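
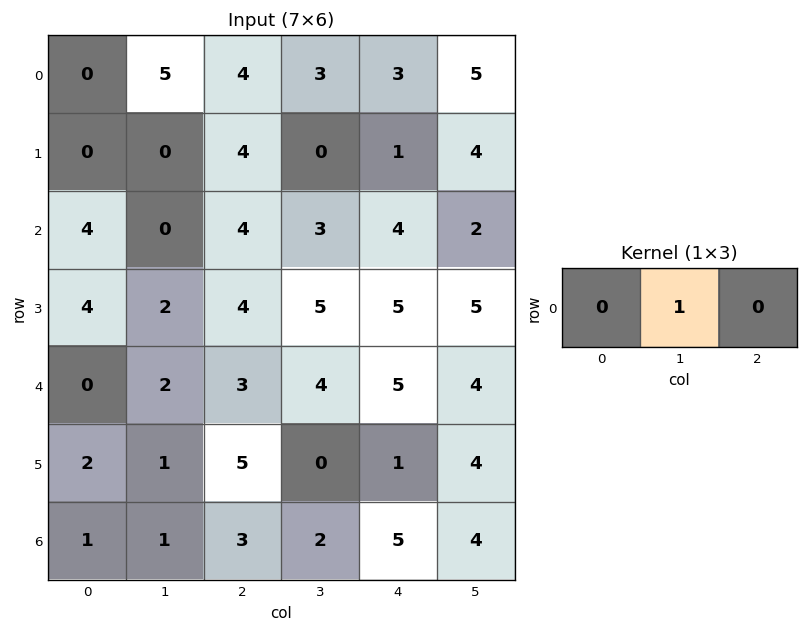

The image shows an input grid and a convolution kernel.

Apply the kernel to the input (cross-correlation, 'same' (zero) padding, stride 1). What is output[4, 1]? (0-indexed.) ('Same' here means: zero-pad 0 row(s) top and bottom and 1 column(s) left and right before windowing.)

2

The receptive field on the zero-padded input at this output position is [0 2 3]. Elementwise product with the kernel and sum: 2·1.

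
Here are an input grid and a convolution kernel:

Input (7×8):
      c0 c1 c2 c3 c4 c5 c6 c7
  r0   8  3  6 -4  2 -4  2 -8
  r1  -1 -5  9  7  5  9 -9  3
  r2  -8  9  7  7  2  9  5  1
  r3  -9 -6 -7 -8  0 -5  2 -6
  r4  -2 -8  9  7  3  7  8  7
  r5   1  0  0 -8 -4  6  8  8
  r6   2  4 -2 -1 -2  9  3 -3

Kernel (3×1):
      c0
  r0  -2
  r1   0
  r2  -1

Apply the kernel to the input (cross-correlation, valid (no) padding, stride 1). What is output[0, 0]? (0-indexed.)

The receptive field on the input at this output position is [8 / -1 / -8]. Elementwise product with the kernel and sum: 8·-2 + -8·-1.

-8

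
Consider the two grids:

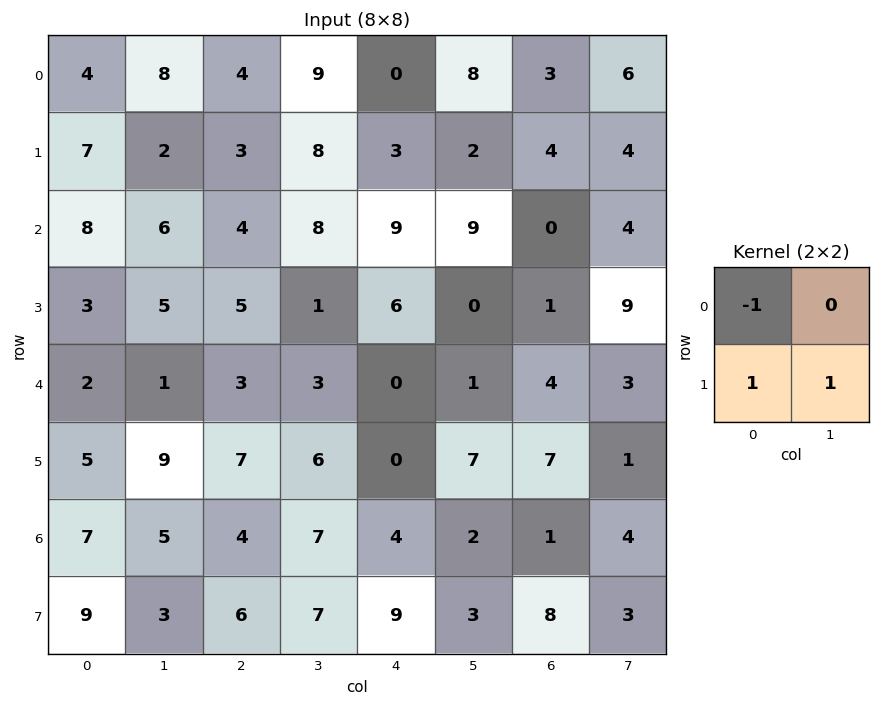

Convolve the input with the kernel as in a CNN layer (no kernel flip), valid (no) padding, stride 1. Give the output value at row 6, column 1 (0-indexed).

The receptive field on the input at this output position is [5 4 / 3 6]. Elementwise product with the kernel and sum: 5·-1 + 3·1 + 6·1.

4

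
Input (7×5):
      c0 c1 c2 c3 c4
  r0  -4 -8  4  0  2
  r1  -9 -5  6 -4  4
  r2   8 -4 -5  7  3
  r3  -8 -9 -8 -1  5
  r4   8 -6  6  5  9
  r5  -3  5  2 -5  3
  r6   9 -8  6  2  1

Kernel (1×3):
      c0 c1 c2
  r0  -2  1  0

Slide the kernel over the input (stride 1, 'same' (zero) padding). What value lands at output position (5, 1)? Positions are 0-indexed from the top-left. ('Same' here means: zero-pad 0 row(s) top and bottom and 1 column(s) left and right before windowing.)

The receptive field on the zero-padded input at this output position is [-3 5 2]. Elementwise product with the kernel and sum: -3·-2 + 5·1.

11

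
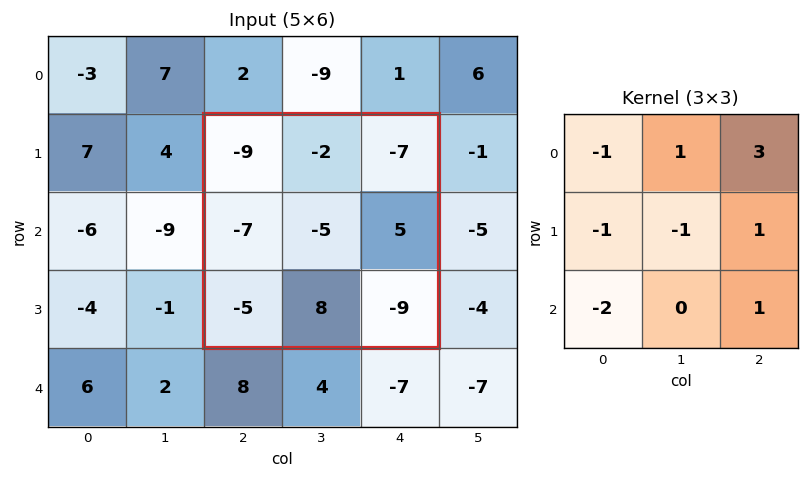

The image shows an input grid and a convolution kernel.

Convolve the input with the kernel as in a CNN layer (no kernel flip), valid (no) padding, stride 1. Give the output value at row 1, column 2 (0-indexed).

The receptive field on the input at this output position is [-9 -2 -7 / -7 -5 5 / -5 8 -9]. Elementwise product with the kernel and sum: -9·-1 + -2·1 + -7·3 + -7·-1 + -5·-1 + 5·1 + -5·-2 + -9·1.

4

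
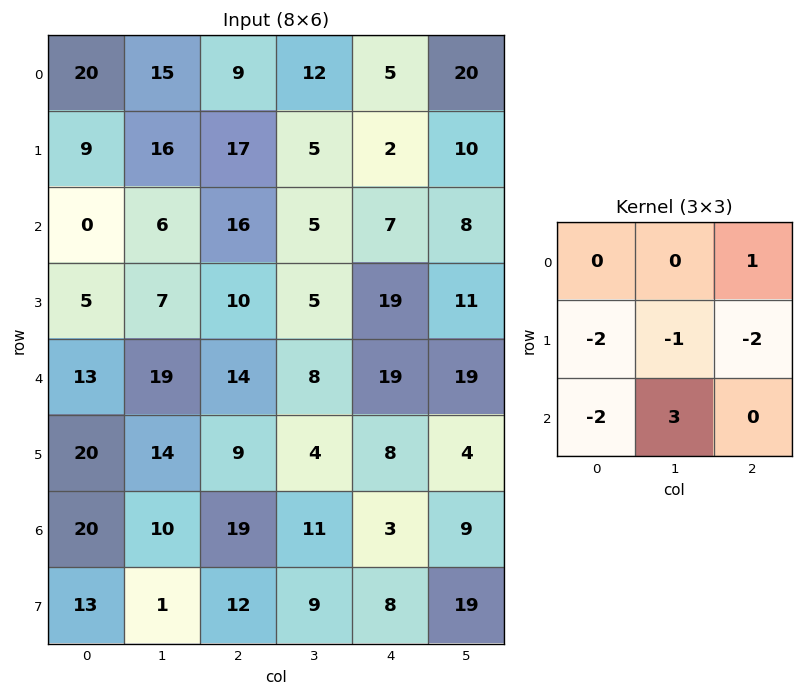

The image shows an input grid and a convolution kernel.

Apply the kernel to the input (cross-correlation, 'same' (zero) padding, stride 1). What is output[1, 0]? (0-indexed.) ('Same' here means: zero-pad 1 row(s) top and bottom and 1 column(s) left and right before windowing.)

-26

The receptive field on the zero-padded input at this output position is [0 20 15 / 0 9 16 / 0 0 6]. Elementwise product with the kernel and sum: 15·1 + 0·-2 + 9·-1 + 16·-2 + 0·-2 + 0·3.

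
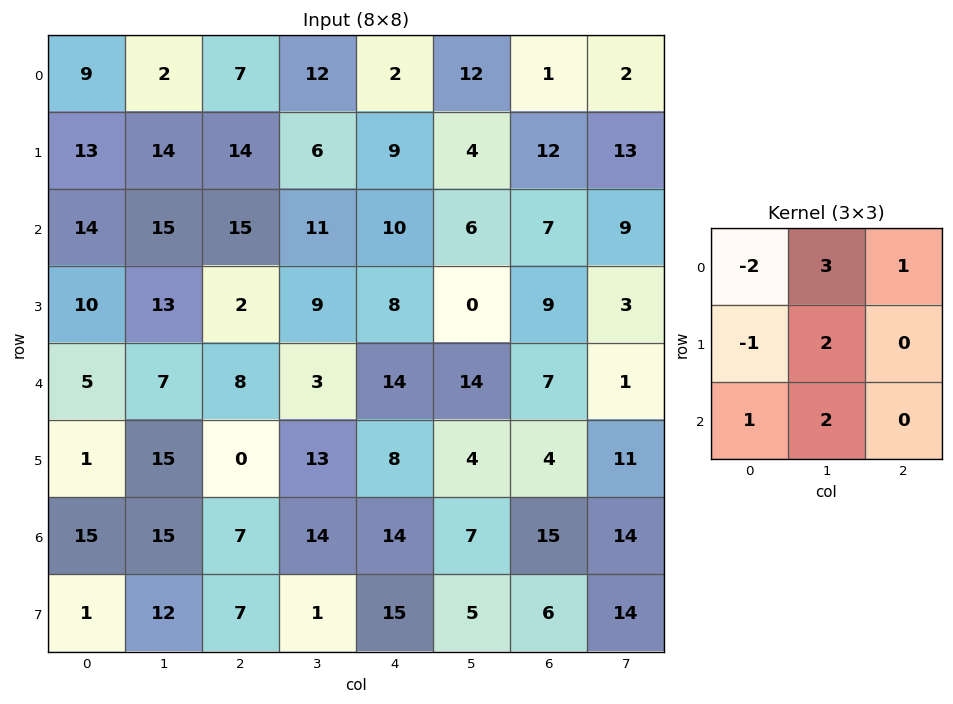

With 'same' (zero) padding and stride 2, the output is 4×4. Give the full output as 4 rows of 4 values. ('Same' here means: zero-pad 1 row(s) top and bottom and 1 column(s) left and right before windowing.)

Output[0,0]: The receptive field on the zero-padded input at this output position is [0 0 0 / 0 9 2 / 0 13 14]. Elementwise product with the kernel and sum: 0·-2 + 0·3 + 0·1 + 0·-1 + 9·2 + 0·1 + 13·2.
Output[0,1]: The receptive field on the zero-padded input at this output position is [0 0 0 / 2 7 12 / 14 14 6]. Elementwise product with the kernel and sum: 0·-2 + 0·3 + 0·1 + 2·-1 + 7·2 + 14·1 + 14·2.

44 54 16 18
101 52 53 67
55 13 60 42
50 8 47 55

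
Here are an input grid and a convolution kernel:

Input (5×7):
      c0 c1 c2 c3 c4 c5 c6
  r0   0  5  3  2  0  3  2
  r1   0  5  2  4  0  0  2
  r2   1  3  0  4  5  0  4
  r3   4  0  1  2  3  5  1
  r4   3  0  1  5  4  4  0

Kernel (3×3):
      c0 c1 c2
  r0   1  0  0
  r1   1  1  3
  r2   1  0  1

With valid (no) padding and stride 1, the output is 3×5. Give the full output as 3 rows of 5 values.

12 31 14 10 15
9 22 25 20 21
12 15 17 33 20

Output[0,0]: The receptive field on the input at this output position is [0 5 3 / 0 5 2 / 1 3 0]. Elementwise product with the kernel and sum: 0·1 + 0·1 + 5·1 + 2·3 + 1·1 + 0·1.
Output[0,1]: The receptive field on the input at this output position is [5 3 2 / 5 2 4 / 3 0 4]. Elementwise product with the kernel and sum: 5·1 + 5·1 + 2·1 + 4·3 + 3·1 + 4·1.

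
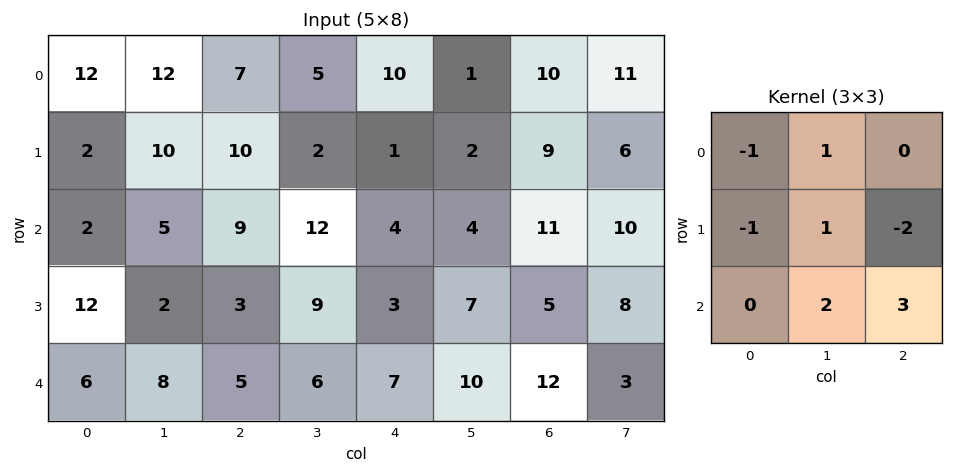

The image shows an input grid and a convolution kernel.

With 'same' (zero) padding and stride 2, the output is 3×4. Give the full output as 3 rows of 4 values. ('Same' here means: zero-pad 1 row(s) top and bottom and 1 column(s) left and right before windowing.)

22 11 11 23
24 13 10 28
2 -14 -25 -6

Output[0,0]: The receptive field on the zero-padded input at this output position is [0 0 0 / 0 12 12 / 0 2 10]. Elementwise product with the kernel and sum: 0·-1 + 0·1 + 0·-1 + 12·1 + 12·-2 + 2·2 + 10·3.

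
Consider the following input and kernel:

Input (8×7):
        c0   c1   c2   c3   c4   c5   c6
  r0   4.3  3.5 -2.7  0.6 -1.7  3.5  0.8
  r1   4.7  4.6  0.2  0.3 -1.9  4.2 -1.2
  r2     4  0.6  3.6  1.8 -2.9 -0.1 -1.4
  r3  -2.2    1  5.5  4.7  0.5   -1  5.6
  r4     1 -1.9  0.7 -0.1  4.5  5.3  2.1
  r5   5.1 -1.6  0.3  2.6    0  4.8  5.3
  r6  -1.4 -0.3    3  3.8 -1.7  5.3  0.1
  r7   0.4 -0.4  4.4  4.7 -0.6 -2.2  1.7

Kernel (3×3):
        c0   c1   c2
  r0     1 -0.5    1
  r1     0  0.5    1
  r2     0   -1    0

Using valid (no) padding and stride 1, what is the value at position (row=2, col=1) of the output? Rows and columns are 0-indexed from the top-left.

7.35

The receptive field on the input at this output position is [0.6 3.6 1.8 / 1 5.5 4.7 / -1.9 0.7 -0.1]. Elementwise product with the kernel and sum: 0.6·1 + 3.6·-0.5 + 1.8·1 + 5.5·0.5 + 4.7·1 + 0.7·-1.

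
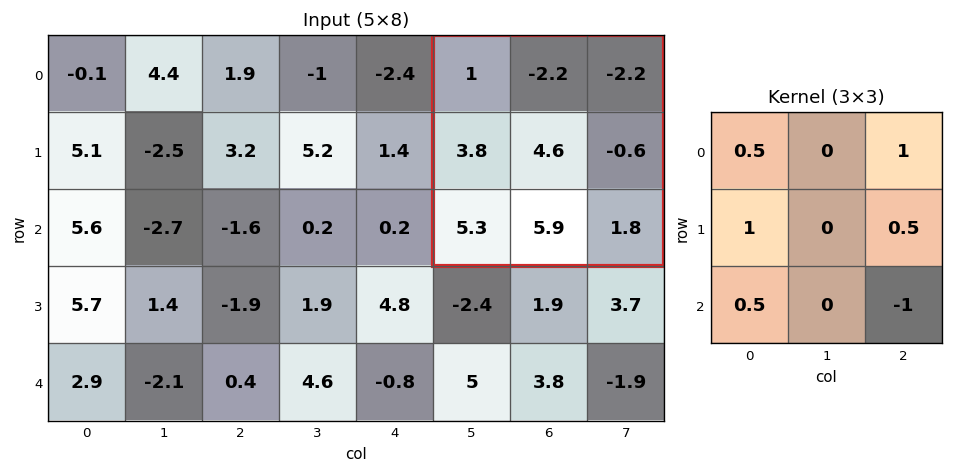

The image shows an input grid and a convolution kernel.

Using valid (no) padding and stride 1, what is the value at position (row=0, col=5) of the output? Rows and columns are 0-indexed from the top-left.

2.65

The receptive field on the input at this output position is [1 -2.2 -2.2 / 3.8 4.6 -0.6 / 5.3 5.9 1.8]. Elementwise product with the kernel and sum: 1·0.5 + -2.2·1 + 3.8·1 + -0.6·0.5 + 5.3·0.5 + 1.8·-1.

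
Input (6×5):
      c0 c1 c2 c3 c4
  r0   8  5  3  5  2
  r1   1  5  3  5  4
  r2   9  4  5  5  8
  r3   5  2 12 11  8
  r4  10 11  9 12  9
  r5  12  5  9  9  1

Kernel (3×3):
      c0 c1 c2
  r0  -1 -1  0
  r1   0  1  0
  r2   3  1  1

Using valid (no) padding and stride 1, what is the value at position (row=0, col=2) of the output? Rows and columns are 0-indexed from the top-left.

The receptive field on the input at this output position is [3 5 2 / 3 5 4 / 5 5 8]. Elementwise product with the kernel and sum: 3·-1 + 5·-1 + 5·1 + 5·3 + 5·1 + 8·1.

25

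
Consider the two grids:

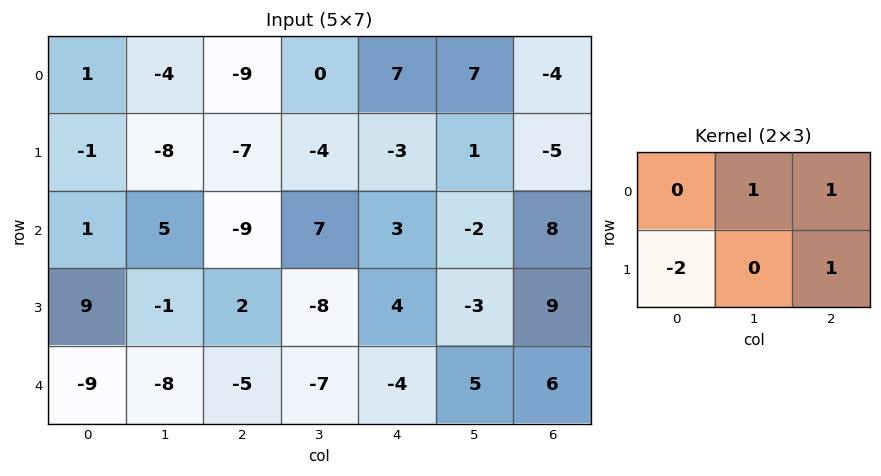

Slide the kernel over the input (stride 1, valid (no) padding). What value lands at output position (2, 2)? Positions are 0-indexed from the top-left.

The receptive field on the input at this output position is [-9 7 3 / 2 -8 4]. Elementwise product with the kernel and sum: 7·1 + 3·1 + 2·-2 + 4·1.

10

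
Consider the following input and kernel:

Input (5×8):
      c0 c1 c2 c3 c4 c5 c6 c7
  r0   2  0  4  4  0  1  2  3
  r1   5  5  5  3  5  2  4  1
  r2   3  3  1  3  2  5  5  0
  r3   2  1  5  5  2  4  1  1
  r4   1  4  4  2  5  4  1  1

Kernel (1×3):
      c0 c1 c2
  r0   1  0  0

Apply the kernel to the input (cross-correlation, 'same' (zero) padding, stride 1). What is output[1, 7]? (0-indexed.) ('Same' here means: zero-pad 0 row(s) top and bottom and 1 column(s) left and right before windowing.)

The receptive field on the zero-padded input at this output position is [4 1 0]. Elementwise product with the kernel and sum: 4·1.

4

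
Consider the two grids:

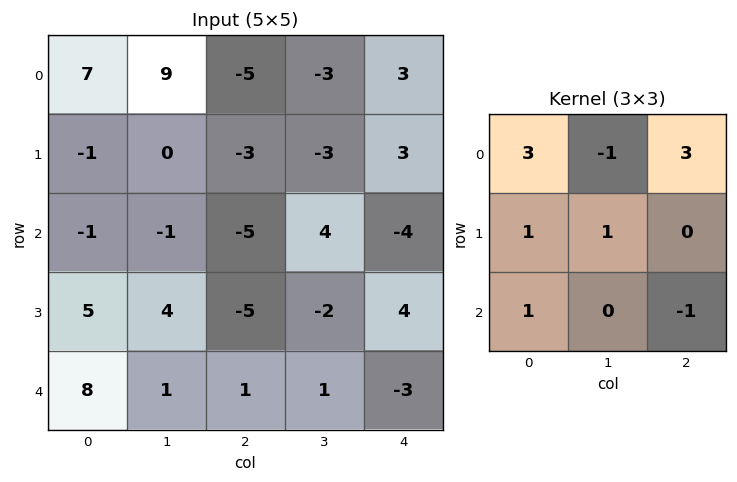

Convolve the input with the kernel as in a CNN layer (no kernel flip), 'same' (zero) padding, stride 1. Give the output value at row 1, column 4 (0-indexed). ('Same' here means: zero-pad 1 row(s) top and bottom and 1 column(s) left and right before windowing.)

-8

The receptive field on the zero-padded input at this output position is [-3 3 0 / -3 3 0 / 4 -4 0]. Elementwise product with the kernel and sum: -3·3 + 3·-1 + 0·3 + -3·1 + 3·1 + 4·1 + 0·-1.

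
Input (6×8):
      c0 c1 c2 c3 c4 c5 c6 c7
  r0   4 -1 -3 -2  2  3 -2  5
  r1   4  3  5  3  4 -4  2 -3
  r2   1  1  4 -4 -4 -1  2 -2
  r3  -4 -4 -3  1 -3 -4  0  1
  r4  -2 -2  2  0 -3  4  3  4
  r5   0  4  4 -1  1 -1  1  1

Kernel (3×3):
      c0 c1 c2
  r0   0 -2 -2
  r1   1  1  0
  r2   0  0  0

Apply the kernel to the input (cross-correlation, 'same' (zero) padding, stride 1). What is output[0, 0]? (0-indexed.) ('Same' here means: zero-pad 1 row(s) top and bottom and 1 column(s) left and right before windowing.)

4

The receptive field on the zero-padded input at this output position is [0 0 0 / 0 4 -1 / 0 4 3]. Elementwise product with the kernel and sum: 0·-2 + 0·-2 + 0·1 + 4·1.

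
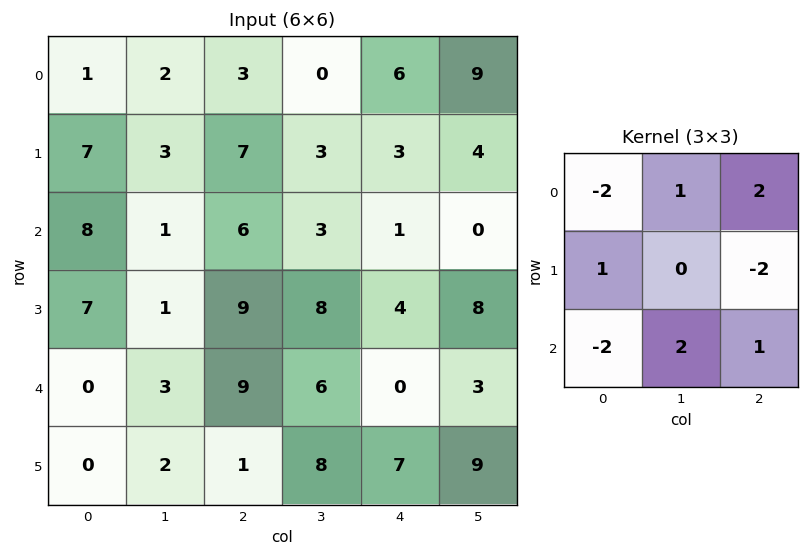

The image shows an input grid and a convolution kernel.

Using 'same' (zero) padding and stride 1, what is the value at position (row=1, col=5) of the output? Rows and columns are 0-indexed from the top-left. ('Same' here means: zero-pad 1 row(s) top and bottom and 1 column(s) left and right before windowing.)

The receptive field on the zero-padded input at this output position is [6 9 0 / 3 4 0 / 1 0 0]. Elementwise product with the kernel and sum: 6·-2 + 9·1 + 0·2 + 3·1 + 0·-2 + 1·-2 + 0·2 + 0·1.

-2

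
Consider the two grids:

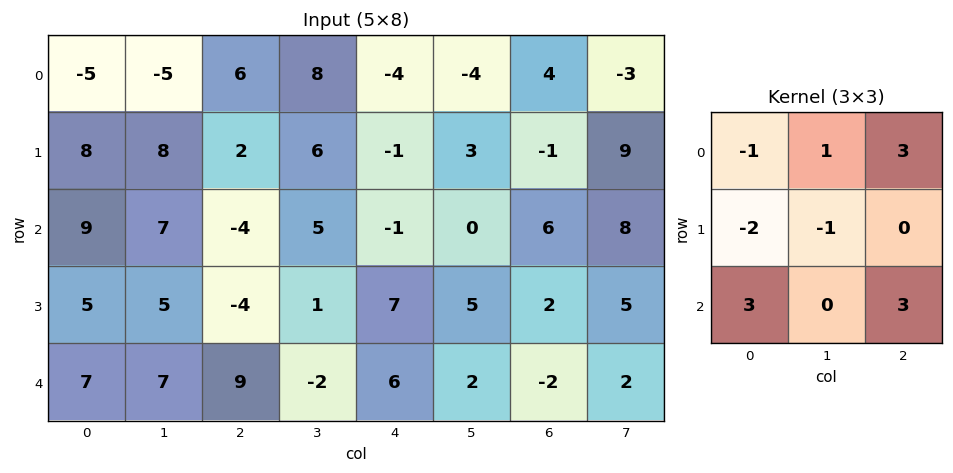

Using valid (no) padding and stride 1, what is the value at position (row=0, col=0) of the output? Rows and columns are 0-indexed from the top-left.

9

The receptive field on the input at this output position is [-5 -5 6 / 8 8 2 / 9 7 -4]. Elementwise product with the kernel and sum: -5·-1 + -5·1 + 6·3 + 8·-2 + 8·-1 + 9·3 + -4·3.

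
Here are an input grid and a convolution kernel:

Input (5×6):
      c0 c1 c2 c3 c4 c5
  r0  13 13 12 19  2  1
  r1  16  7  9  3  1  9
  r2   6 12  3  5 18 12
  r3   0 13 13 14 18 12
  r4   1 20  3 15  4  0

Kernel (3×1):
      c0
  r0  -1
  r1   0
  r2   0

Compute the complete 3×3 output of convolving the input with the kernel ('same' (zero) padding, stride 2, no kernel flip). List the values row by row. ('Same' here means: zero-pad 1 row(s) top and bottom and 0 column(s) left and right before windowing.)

Output[0,0]: The receptive field on the zero-padded input at this output position is [0 / 13 / 16]. Elementwise product with the kernel and sum: 0·-1.

0 0 0
-16 -9 -1
0 -13 -18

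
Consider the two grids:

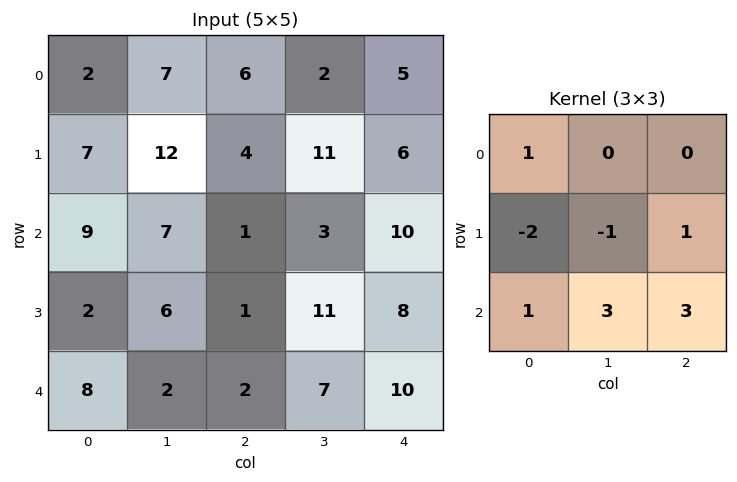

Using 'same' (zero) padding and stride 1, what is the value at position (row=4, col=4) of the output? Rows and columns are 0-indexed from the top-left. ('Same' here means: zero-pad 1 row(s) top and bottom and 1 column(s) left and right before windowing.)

The receptive field on the zero-padded input at this output position is [11 8 0 / 7 10 0 / 0 0 0]. Elementwise product with the kernel and sum: 11·1 + 7·-2 + 10·-1 + 0·1 + 0·1 + 0·3 + 0·3.

-13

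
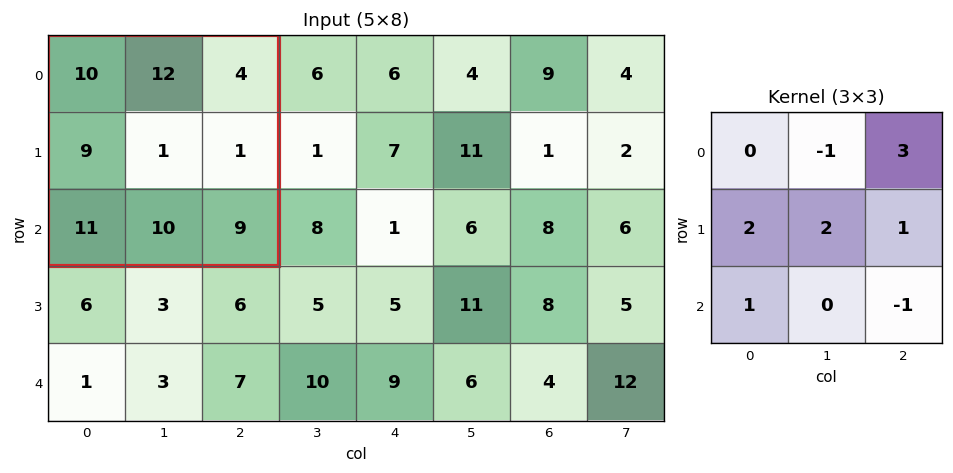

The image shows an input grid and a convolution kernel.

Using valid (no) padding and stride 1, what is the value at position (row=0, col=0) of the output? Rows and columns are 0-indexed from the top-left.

The receptive field on the input at this output position is [10 12 4 / 9 1 1 / 11 10 9]. Elementwise product with the kernel and sum: 12·-1 + 4·3 + 9·2 + 1·2 + 1·1 + 11·1 + 9·-1.

23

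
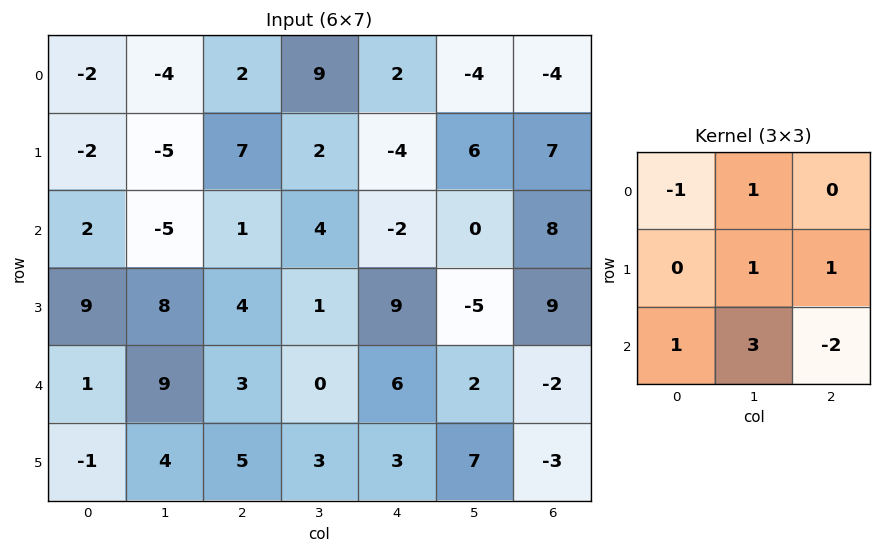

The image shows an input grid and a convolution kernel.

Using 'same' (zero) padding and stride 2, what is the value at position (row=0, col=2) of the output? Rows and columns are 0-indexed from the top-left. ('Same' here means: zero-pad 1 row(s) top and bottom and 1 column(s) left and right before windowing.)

-24

The receptive field on the zero-padded input at this output position is [0 0 0 / 9 2 -4 / 2 -4 6]. Elementwise product with the kernel and sum: 0·-1 + 0·1 + 2·1 + -4·1 + 2·1 + -4·3 + 6·-2.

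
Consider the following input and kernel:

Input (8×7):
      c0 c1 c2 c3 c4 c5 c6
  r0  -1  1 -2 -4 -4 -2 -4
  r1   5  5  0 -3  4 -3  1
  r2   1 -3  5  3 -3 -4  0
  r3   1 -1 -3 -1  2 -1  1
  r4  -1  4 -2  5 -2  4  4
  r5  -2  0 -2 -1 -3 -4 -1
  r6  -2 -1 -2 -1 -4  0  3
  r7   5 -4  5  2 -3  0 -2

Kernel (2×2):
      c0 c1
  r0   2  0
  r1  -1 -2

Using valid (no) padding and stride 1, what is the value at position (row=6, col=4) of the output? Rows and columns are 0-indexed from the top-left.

-5

The receptive field on the input at this output position is [-4 0 / -3 0]. Elementwise product with the kernel and sum: -4·2 + -3·-1 + 0·-2.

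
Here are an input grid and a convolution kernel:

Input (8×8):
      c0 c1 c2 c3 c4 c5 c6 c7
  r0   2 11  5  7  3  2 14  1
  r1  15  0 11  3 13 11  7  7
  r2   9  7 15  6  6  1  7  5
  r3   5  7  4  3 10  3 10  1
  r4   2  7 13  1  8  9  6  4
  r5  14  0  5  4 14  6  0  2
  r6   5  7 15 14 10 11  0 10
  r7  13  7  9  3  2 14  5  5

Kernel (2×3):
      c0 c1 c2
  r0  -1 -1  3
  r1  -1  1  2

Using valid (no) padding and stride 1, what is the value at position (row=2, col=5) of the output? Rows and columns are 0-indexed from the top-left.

The receptive field on the input at this output position is [1 7 5 / 3 10 1]. Elementwise product with the kernel and sum: 1·-1 + 7·-1 + 5·3 + 3·-1 + 10·1 + 1·2.

16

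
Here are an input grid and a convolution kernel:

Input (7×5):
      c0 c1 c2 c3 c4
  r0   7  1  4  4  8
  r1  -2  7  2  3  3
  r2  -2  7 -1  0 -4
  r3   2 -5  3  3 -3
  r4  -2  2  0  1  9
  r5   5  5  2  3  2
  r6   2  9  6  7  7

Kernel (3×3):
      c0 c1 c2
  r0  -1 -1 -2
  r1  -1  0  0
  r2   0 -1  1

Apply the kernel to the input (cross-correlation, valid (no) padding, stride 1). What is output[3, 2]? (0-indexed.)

-1

The receptive field on the input at this output position is [3 3 -3 / 0 1 9 / 2 3 2]. Elementwise product with the kernel and sum: 3·-1 + 3·-1 + -3·-2 + 0·-1 + 3·-1 + 2·1.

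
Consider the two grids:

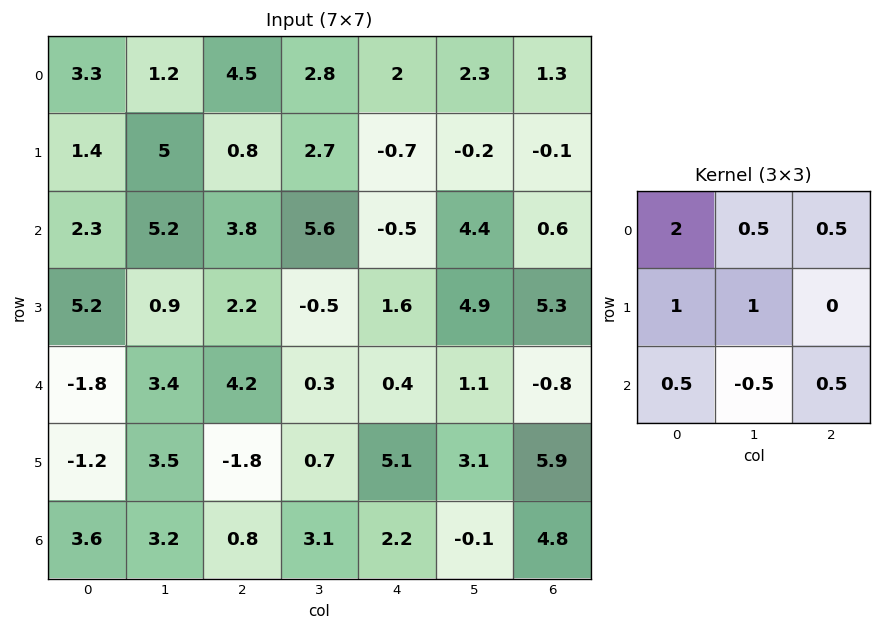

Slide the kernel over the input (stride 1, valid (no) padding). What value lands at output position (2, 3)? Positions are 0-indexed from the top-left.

The receptive field on the input at this output position is [5.6 -0.5 4.4 / -0.5 1.6 4.9 / 0.3 0.4 1.1]. Elementwise product with the kernel and sum: 5.6·2 + -0.5·0.5 + 4.4·0.5 + -0.5·1 + 1.6·1 + 0.3·0.5 + 0.4·-0.5 + 1.1·0.5.

14.75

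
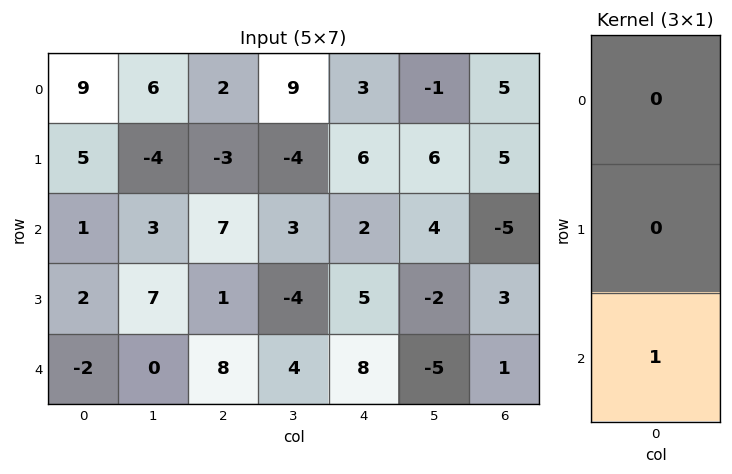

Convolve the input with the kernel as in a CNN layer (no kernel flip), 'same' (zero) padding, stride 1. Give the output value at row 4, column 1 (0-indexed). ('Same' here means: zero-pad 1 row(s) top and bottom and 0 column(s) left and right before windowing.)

0

The receptive field on the zero-padded input at this output position is [7 / 0 / 0]. Elementwise product with the kernel and sum: 0·1.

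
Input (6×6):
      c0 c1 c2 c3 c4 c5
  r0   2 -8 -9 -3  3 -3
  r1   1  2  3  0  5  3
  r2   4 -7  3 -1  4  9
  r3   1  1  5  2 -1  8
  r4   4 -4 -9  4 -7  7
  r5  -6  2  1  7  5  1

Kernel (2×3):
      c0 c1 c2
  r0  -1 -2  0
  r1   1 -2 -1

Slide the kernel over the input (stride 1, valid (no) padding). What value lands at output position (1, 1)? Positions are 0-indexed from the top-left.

The receptive field on the input at this output position is [2 3 0 / -7 3 -1]. Elementwise product with the kernel and sum: 2·-1 + 3·-2 + -7·1 + 3·-2 + -1·-1.

-20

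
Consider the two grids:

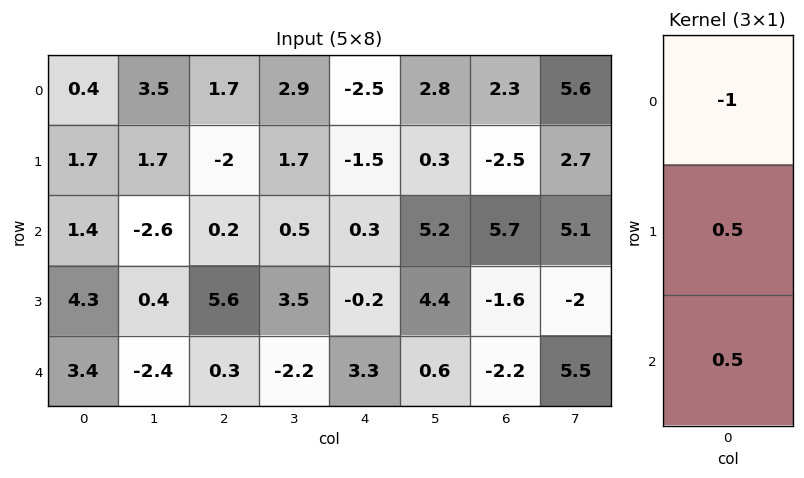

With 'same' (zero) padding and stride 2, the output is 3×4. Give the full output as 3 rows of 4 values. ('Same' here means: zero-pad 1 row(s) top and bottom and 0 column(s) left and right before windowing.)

1.05 -0.15 -2 -0.1
1.15 4.9 1.55 4.55
-2.6 -5.45 1.85 0.5

Output[0,0]: The receptive field on the zero-padded input at this output position is [0 / 0.4 / 1.7]. Elementwise product with the kernel and sum: 0·-1 + 0.4·0.5 + 1.7·0.5.
Output[0,1]: The receptive field on the zero-padded input at this output position is [0 / 1.7 / -2]. Elementwise product with the kernel and sum: 0·-1 + 1.7·0.5 + -2·0.5.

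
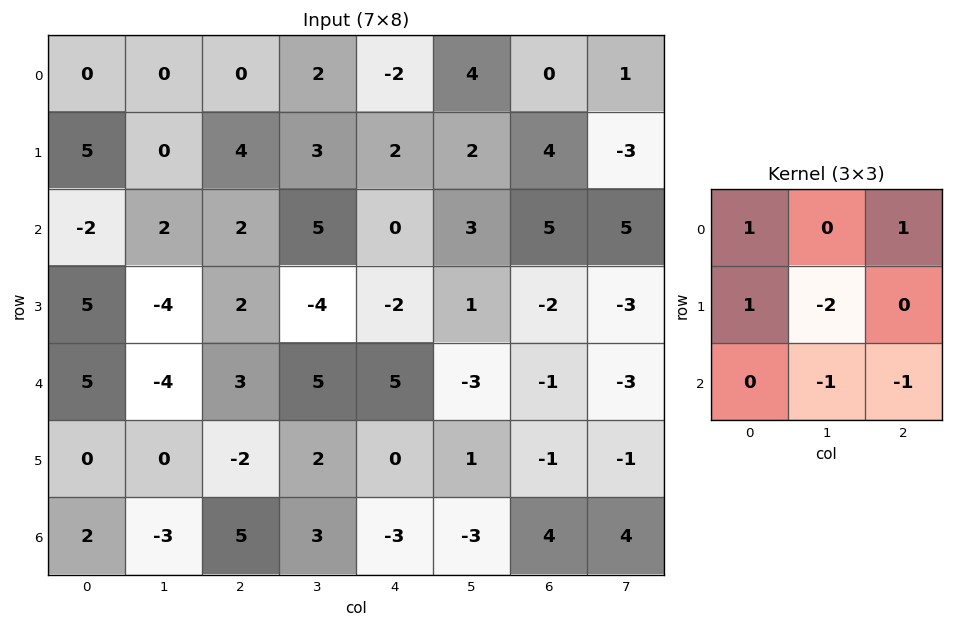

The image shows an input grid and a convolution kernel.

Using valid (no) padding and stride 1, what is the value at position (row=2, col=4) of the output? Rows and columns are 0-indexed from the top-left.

5

The receptive field on the input at this output position is [0 3 5 / -2 1 -2 / 5 -3 -1]. Elementwise product with the kernel and sum: 0·1 + 5·1 + -2·1 + 1·-2 + -3·-1 + -1·-1.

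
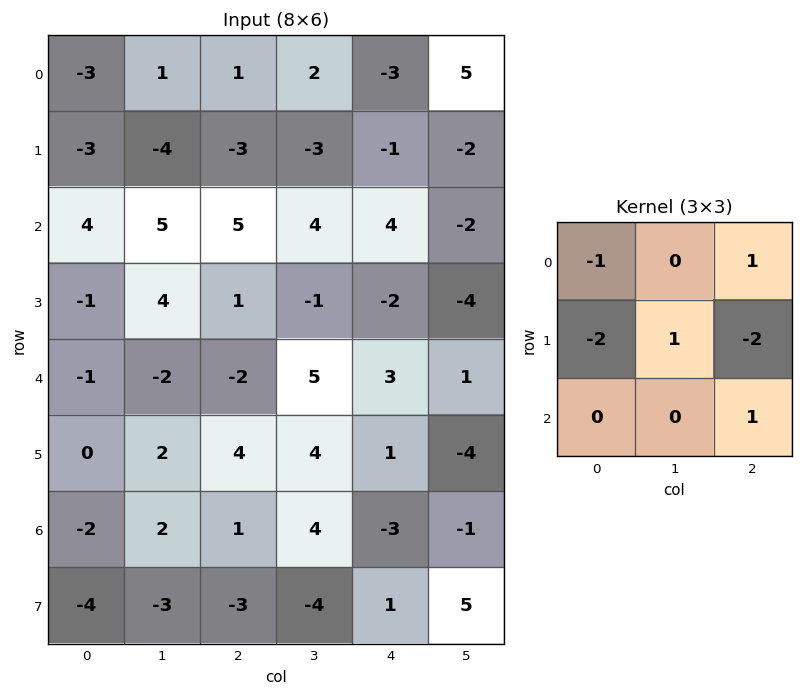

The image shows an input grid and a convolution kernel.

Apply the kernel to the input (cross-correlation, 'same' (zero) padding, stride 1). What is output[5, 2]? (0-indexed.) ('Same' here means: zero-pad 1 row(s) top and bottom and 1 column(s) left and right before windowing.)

3

The receptive field on the zero-padded input at this output position is [-2 -2 5 / 2 4 4 / 2 1 4]. Elementwise product with the kernel and sum: -2·-1 + 5·1 + 2·-2 + 4·1 + 4·-2 + 4·1.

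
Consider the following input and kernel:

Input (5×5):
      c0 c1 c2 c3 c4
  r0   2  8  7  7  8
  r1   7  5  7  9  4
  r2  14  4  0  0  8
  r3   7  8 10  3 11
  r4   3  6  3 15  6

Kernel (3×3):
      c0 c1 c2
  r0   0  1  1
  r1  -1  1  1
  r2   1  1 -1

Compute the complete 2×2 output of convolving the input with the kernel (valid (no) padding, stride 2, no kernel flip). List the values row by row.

Output[0,0]: The receptive field on the input at this output position is [2 8 7 / 7 5 7 / 14 4 0]. Elementwise product with the kernel and sum: 8·1 + 7·1 + 7·-1 + 5·1 + 7·1 + 14·1 + 4·1 + 0·-1.

38 13
21 24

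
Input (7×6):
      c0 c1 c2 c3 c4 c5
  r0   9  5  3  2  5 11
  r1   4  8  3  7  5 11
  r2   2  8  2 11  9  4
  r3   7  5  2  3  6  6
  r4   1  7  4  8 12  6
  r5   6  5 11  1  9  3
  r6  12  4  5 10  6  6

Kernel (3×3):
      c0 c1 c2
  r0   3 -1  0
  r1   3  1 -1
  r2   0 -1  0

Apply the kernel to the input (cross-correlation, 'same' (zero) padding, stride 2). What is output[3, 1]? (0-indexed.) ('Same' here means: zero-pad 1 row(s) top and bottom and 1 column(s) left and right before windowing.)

The receptive field on the zero-padded input at this output position is [5 11 1 / 4 5 10 / 0 0 0]. Elementwise product with the kernel and sum: 5·3 + 11·-1 + 4·3 + 5·1 + 10·-1 + 0·-1.

11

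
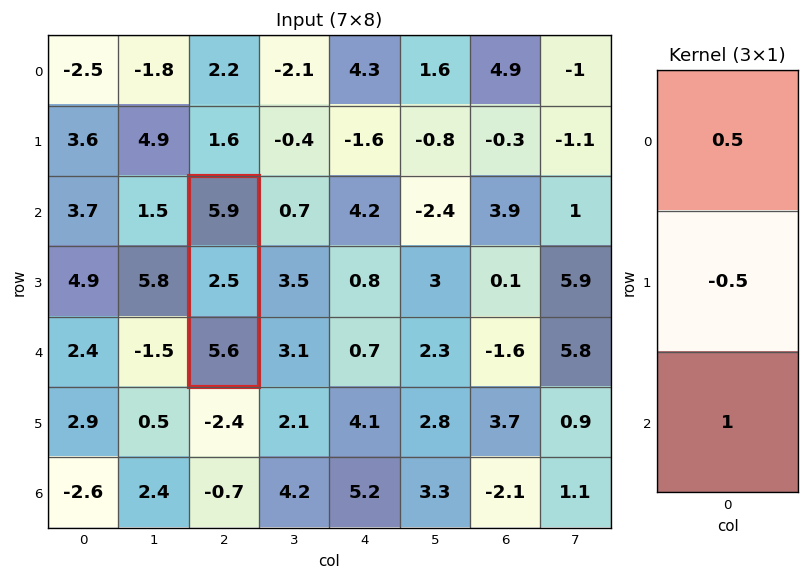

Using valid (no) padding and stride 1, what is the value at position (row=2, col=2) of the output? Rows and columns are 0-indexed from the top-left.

The receptive field on the input at this output position is [5.9 / 2.5 / 5.6]. Elementwise product with the kernel and sum: 5.9·0.5 + 2.5·-0.5 + 5.6·1.

7.3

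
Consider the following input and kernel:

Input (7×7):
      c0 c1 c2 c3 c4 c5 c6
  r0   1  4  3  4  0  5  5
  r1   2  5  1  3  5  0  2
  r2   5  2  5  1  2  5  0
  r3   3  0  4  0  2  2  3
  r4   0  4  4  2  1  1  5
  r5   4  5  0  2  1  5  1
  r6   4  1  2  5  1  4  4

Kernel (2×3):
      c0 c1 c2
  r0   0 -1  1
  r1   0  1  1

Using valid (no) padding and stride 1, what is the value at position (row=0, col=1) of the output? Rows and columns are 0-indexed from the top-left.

The receptive field on the input at this output position is [4 3 4 / 5 1 3]. Elementwise product with the kernel and sum: 3·-1 + 4·1 + 1·1 + 3·1.

5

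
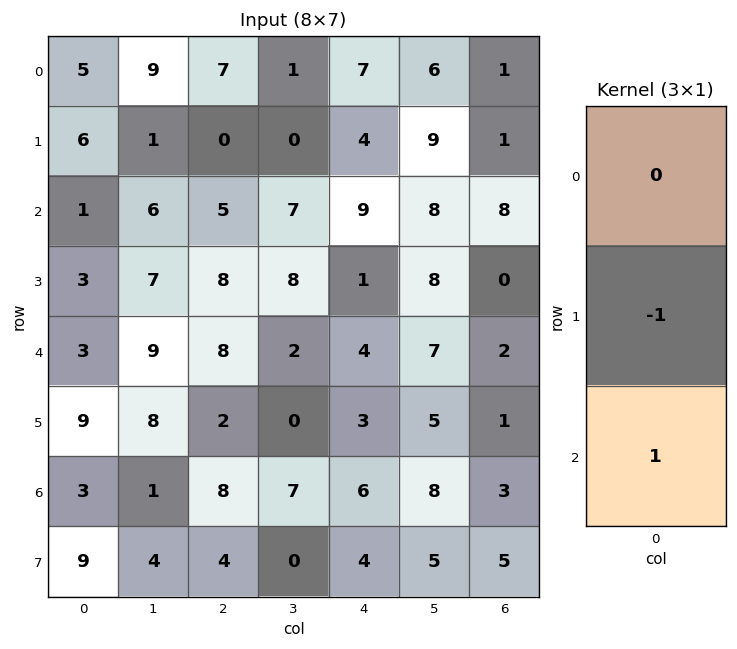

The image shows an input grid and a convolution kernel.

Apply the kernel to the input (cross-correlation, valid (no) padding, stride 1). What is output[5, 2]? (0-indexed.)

The receptive field on the input at this output position is [2 / 8 / 4]. Elementwise product with the kernel and sum: 8·-1 + 4·1.

-4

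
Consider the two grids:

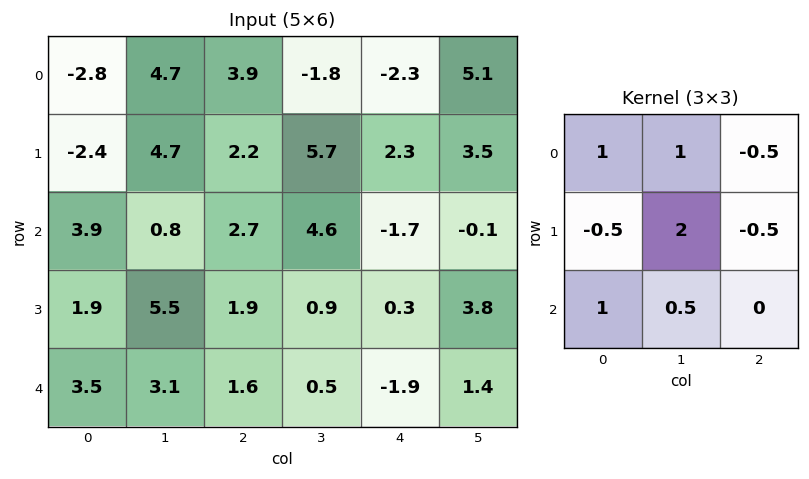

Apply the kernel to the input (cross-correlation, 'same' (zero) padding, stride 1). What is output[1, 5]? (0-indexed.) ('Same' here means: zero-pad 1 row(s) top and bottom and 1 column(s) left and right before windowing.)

6.9

The receptive field on the zero-padded input at this output position is [-2.3 5.1 0 / 2.3 3.5 0 / -1.7 -0.1 0]. Elementwise product with the kernel and sum: -2.3·1 + 5.1·1 + 0·-0.5 + 2.3·-0.5 + 3.5·2 + 0·-0.5 + -1.7·1 + -0.1·0.5.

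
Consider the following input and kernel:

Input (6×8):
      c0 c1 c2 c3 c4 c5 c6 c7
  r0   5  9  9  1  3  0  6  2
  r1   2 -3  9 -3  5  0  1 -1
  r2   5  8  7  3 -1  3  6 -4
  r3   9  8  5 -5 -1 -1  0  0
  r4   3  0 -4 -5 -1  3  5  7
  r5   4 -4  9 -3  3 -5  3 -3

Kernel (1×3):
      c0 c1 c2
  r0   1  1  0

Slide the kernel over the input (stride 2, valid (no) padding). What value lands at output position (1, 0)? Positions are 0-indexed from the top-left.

13

The receptive field on the input at this output position is [5 8 7]. Elementwise product with the kernel and sum: 5·1 + 8·1.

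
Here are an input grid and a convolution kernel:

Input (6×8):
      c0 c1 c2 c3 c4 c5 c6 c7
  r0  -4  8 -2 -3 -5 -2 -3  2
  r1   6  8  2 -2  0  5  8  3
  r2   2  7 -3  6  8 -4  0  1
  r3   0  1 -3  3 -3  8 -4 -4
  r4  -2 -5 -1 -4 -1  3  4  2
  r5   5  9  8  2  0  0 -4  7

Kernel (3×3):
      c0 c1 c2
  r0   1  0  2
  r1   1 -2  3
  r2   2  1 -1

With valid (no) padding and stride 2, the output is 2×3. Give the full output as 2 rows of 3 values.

2 -14 15
-23 -10 -26

Output[0,0]: The receptive field on the input at this output position is [-4 8 -2 / 6 8 2 / 2 7 -3]. Elementwise product with the kernel and sum: -4·1 + -2·2 + 6·1 + 8·-2 + 2·3 + 2·2 + 7·1 + -3·-1.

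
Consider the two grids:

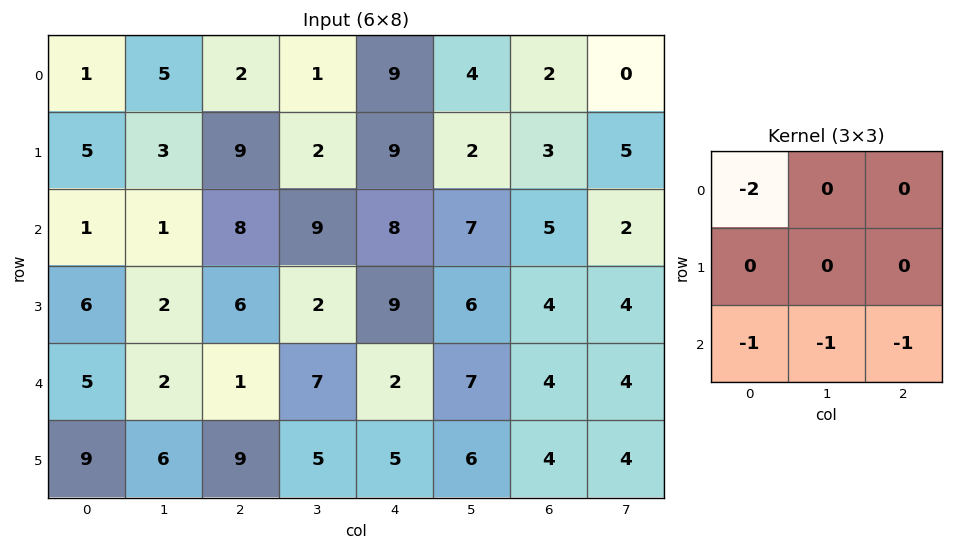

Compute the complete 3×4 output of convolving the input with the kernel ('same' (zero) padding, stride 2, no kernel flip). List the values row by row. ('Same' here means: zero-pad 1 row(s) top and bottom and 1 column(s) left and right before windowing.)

-8 -14 -13 -10
-8 -16 -21 -18
-15 -24 -20 -26

Output[0,0]: The receptive field on the zero-padded input at this output position is [0 0 0 / 0 1 5 / 0 5 3]. Elementwise product with the kernel and sum: 0·-2 + 0·-1 + 5·-1 + 3·-1.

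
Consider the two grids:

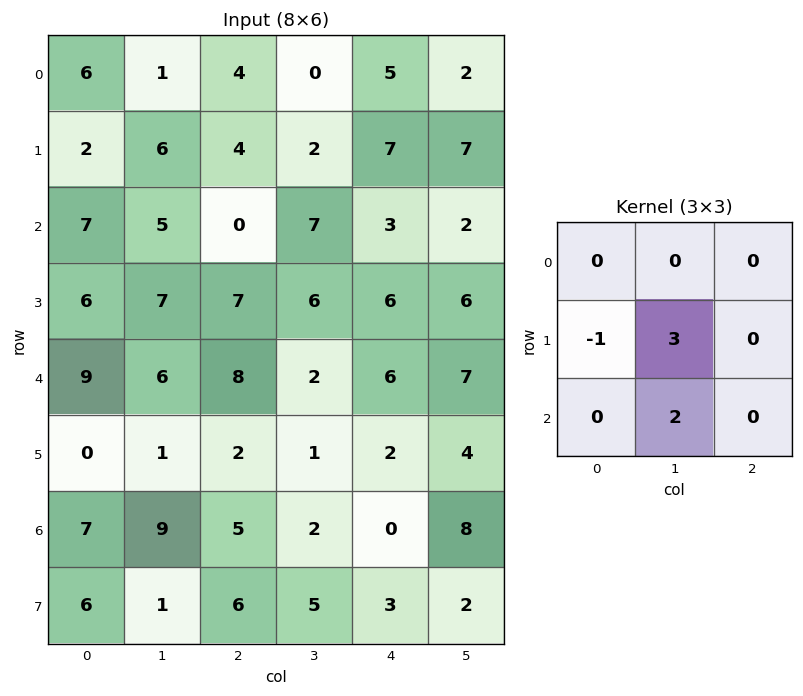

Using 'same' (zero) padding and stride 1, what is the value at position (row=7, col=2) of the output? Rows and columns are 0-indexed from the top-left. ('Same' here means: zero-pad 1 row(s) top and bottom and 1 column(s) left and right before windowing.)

The receptive field on the zero-padded input at this output position is [9 5 2 / 1 6 5 / 0 0 0]. Elementwise product with the kernel and sum: 1·-1 + 6·3 + 0·2.

17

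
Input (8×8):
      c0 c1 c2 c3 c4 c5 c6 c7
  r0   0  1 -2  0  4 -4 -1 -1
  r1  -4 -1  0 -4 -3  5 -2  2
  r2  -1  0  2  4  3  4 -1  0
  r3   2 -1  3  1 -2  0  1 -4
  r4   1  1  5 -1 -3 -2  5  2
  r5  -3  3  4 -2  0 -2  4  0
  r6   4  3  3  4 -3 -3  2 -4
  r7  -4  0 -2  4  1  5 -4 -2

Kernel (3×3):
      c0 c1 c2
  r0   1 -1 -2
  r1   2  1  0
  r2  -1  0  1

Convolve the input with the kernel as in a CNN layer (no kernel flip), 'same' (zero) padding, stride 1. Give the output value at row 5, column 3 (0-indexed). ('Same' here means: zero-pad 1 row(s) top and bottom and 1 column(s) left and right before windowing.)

12

The receptive field on the zero-padded input at this output position is [5 -1 -3 / 4 -2 0 / 3 4 -3]. Elementwise product with the kernel and sum: 5·1 + -1·-1 + -3·-2 + 4·2 + -2·1 + 3·-1 + -3·1.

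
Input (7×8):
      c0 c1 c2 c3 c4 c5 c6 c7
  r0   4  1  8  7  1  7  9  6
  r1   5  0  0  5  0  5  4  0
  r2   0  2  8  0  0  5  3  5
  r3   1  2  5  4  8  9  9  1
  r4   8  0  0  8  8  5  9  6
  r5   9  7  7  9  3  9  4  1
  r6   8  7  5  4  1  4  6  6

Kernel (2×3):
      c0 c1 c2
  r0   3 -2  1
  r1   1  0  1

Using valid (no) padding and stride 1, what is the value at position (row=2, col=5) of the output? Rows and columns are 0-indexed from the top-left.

The receptive field on the input at this output position is [5 3 5 / 9 9 1]. Elementwise product with the kernel and sum: 5·3 + 3·-2 + 5·1 + 9·1 + 1·1.

24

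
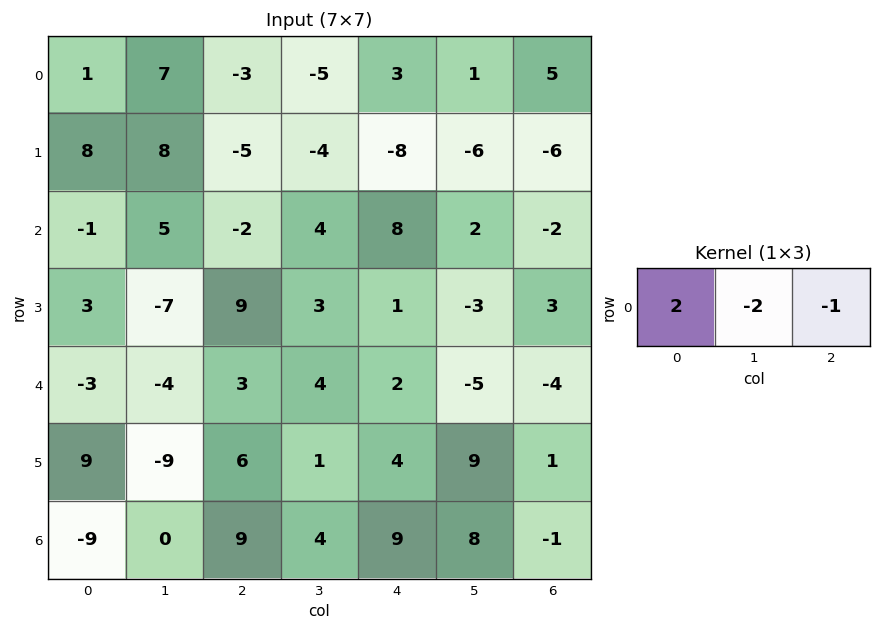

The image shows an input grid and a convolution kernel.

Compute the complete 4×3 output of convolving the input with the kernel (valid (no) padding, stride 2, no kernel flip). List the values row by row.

Output[0,0]: The receptive field on the input at this output position is [1 7 -3]. Elementwise product with the kernel and sum: 1·2 + 7·-2 + -3·-1.
Output[0,1]: The receptive field on the input at this output position is [-3 -5 3]. Elementwise product with the kernel and sum: -3·2 + -5·-2 + 3·-1.

-9 1 -1
-10 -20 14
-1 -4 18
-27 1 3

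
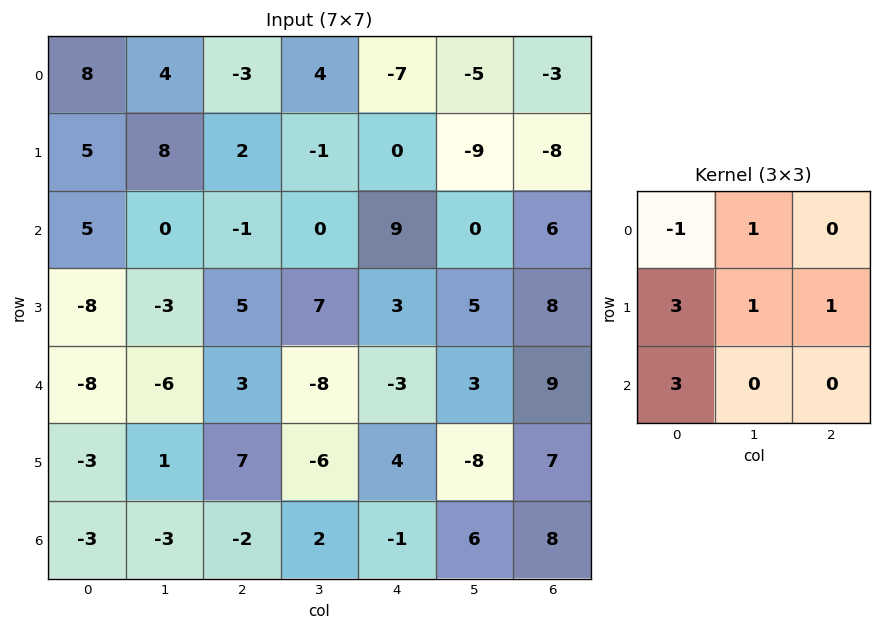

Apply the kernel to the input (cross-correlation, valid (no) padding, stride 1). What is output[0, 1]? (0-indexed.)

18

The receptive field on the input at this output position is [4 -3 4 / 8 2 -1 / 0 -1 0]. Elementwise product with the kernel and sum: 4·-1 + -3·1 + 8·3 + 2·1 + -1·1 + 0·3.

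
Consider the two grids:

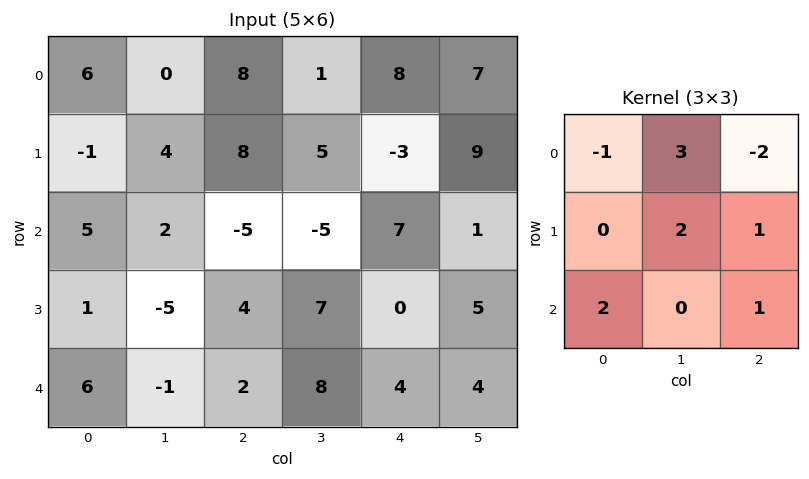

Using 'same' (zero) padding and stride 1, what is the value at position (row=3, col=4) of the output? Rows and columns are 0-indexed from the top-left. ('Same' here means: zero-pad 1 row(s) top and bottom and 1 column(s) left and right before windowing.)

The receptive field on the zero-padded input at this output position is [-5 7 1 / 7 0 5 / 8 4 4]. Elementwise product with the kernel and sum: -5·-1 + 7·3 + 1·-2 + 0·2 + 5·1 + 8·2 + 4·1.

49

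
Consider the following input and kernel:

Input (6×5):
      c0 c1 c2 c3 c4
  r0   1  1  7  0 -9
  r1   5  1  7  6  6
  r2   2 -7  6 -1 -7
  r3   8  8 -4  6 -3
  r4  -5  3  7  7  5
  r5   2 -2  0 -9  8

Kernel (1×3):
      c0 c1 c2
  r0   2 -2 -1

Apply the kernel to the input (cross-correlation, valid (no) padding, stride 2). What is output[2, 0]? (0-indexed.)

-23

The receptive field on the input at this output position is [-5 3 7]. Elementwise product with the kernel and sum: -5·2 + 3·-2 + 7·-1.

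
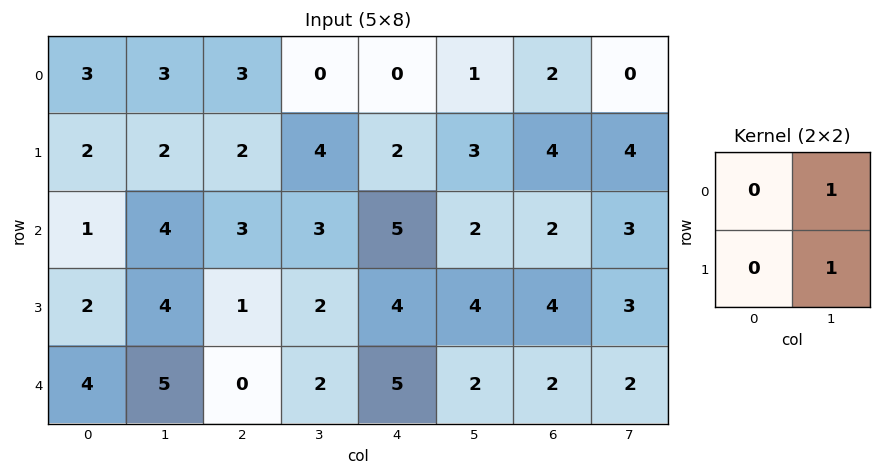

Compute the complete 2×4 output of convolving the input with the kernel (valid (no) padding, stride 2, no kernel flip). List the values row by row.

Output[0,0]: The receptive field on the input at this output position is [3 3 / 2 2]. Elementwise product with the kernel and sum: 3·1 + 2·1.
Output[0,1]: The receptive field on the input at this output position is [3 0 / 2 4]. Elementwise product with the kernel and sum: 0·1 + 4·1.

5 4 4 4
8 5 6 6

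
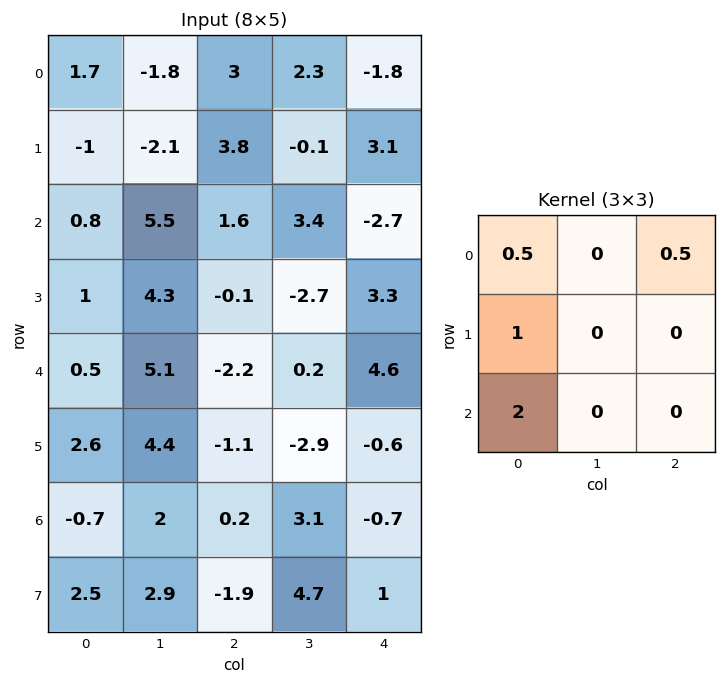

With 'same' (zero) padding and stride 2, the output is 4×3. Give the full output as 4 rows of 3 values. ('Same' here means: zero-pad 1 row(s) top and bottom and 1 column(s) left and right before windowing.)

Output[0,0]: The receptive field on the zero-padded input at this output position is [0 0 0 / 0 1.7 -1.8 / 0 -1 -2.1]. Elementwise product with the kernel and sum: 0·0.5 + 0·0.5 + 0·1 + 0·2.

0 -6 2.1
-1.05 13 -2.05
2.15 14.7 -6.95
2.2 8.55 11.05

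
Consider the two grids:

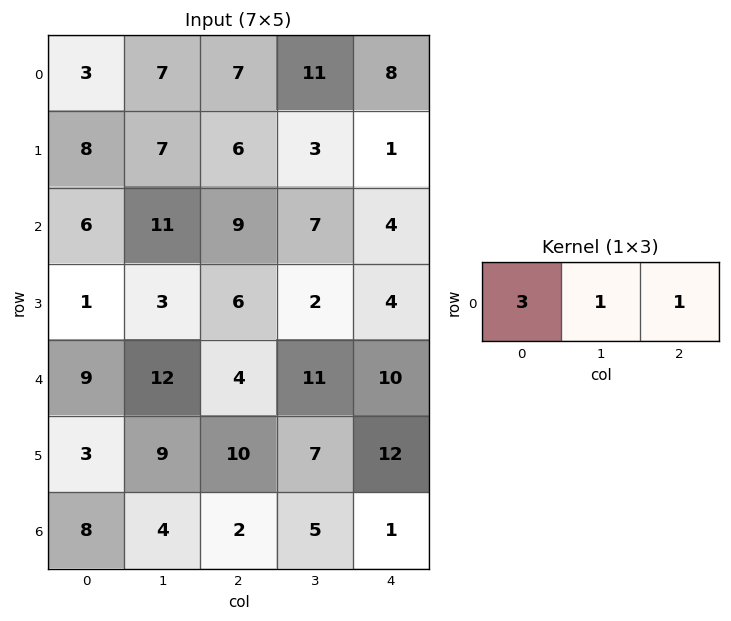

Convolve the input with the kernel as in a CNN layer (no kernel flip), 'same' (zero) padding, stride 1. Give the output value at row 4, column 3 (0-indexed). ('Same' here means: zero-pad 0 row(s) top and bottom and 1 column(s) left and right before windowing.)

33

The receptive field on the zero-padded input at this output position is [4 11 10]. Elementwise product with the kernel and sum: 4·3 + 11·1 + 10·1.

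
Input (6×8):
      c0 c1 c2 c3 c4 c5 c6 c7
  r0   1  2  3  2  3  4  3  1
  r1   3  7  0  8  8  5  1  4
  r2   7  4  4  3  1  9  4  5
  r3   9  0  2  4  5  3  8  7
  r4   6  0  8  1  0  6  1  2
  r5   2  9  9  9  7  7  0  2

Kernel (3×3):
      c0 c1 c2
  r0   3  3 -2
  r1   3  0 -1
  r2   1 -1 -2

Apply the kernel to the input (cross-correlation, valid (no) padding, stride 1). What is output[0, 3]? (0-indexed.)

10

The receptive field on the input at this output position is [2 3 4 / 8 8 5 / 3 1 9]. Elementwise product with the kernel and sum: 2·3 + 3·3 + 4·-2 + 8·3 + 5·-1 + 3·1 + 1·-1 + 9·-2.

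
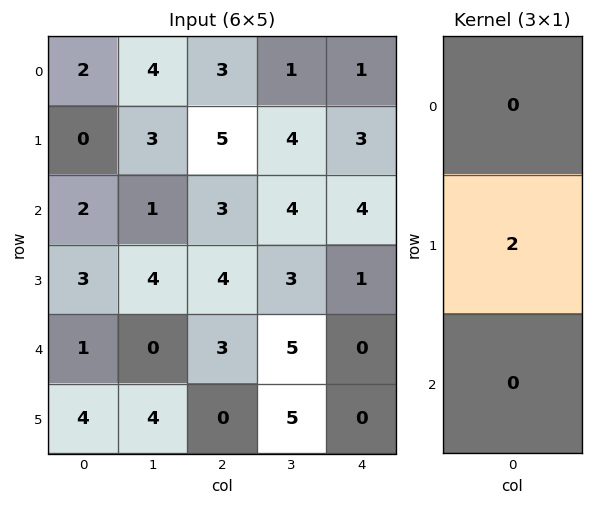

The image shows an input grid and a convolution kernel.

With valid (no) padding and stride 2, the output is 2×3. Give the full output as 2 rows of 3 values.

Output[0,0]: The receptive field on the input at this output position is [2 / 0 / 2]. Elementwise product with the kernel and sum: 0·2.

0 10 6
6 8 2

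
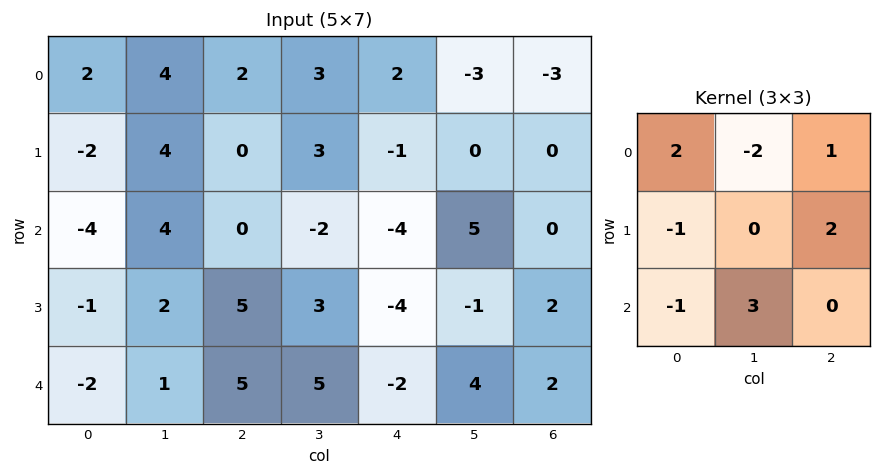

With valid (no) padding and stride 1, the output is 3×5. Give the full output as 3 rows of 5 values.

16 5 -8 -14 27
-1 16 -11 5 3
0 24 -3 -7 4

Output[0,0]: The receptive field on the input at this output position is [2 4 2 / -2 4 0 / -4 4 0]. Elementwise product with the kernel and sum: 2·2 + 4·-2 + 2·1 + -2·-1 + 0·2 + -4·-1 + 4·3.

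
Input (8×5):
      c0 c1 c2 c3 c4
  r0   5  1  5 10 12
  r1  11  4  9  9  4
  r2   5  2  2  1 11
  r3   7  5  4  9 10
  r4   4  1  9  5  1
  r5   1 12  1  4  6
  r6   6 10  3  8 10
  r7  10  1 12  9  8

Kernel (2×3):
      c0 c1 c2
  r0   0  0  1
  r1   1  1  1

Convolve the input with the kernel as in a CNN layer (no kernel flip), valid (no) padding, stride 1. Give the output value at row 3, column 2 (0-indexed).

The receptive field on the input at this output position is [4 9 10 / 9 5 1]. Elementwise product with the kernel and sum: 10·1 + 9·1 + 5·1 + 1·1.

25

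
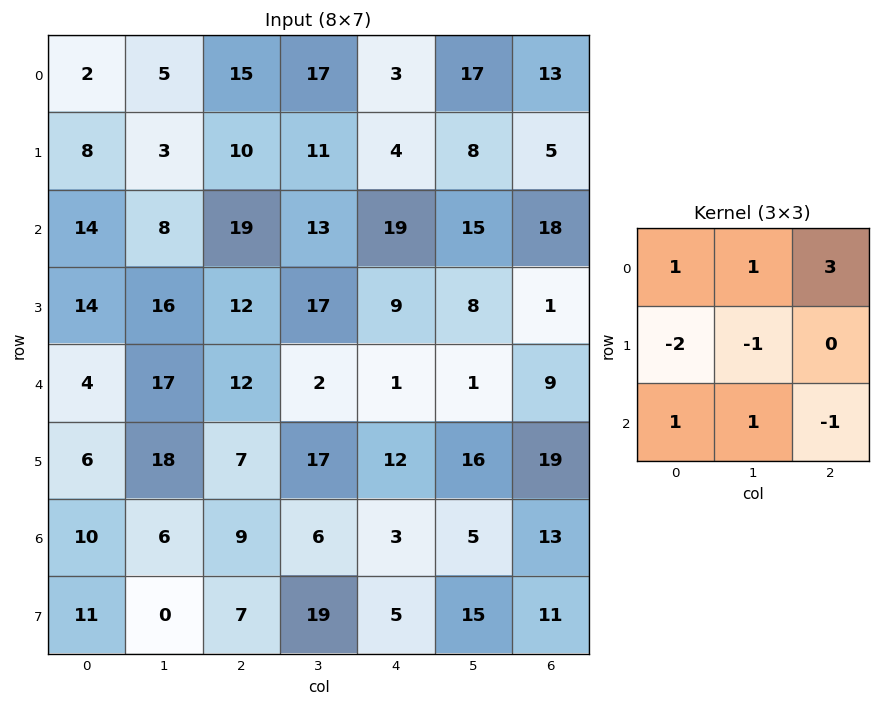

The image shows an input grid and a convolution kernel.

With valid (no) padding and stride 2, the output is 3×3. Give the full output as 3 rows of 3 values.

36 23 59
44 61 55
34 -2 -16

Output[0,0]: The receptive field on the input at this output position is [2 5 15 / 8 3 10 / 14 8 19]. Elementwise product with the kernel and sum: 2·1 + 5·1 + 15·3 + 8·-2 + 3·-1 + 14·1 + 8·1 + 19·-1.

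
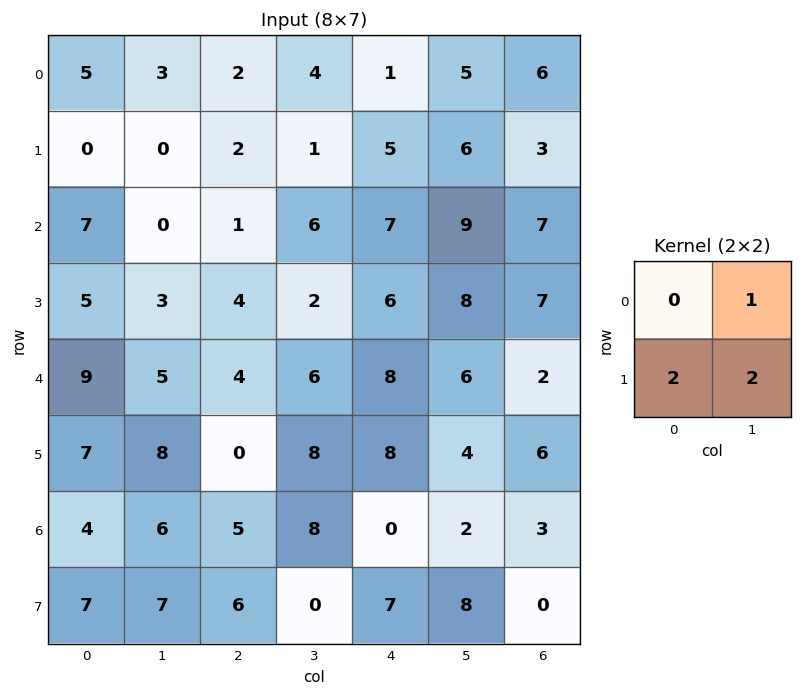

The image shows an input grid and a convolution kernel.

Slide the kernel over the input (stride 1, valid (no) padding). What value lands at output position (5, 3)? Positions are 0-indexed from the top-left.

24

The receptive field on the input at this output position is [8 8 / 8 0]. Elementwise product with the kernel and sum: 8·1 + 8·2 + 0·2.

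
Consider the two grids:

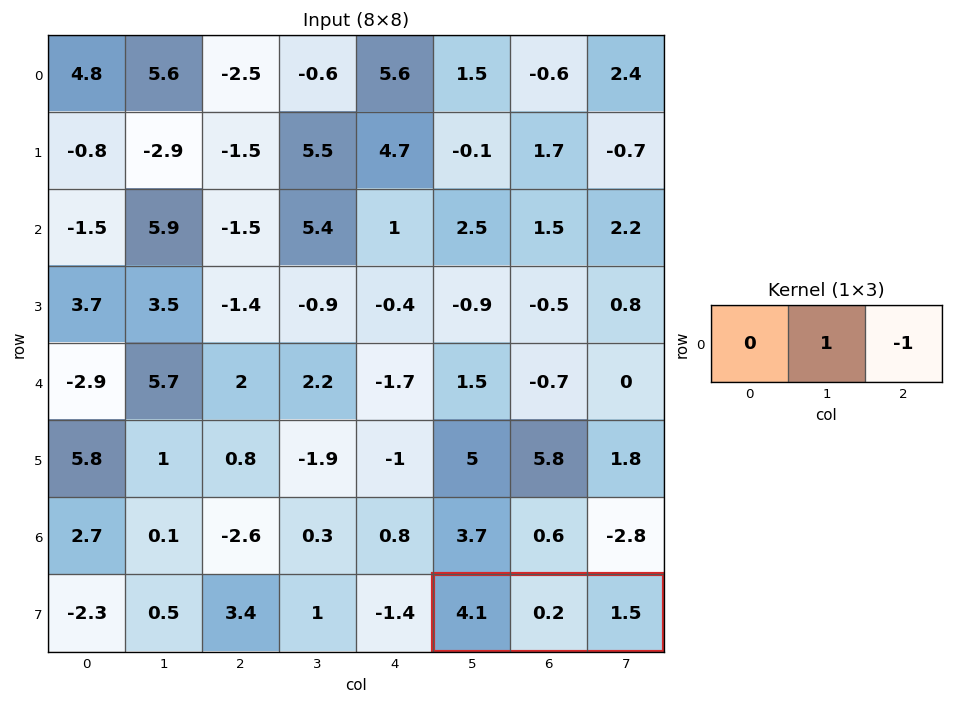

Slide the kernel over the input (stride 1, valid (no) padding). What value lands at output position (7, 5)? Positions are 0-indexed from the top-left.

-1.3

The receptive field on the input at this output position is [4.1 0.2 1.5]. Elementwise product with the kernel and sum: 0.2·1 + 1.5·-1.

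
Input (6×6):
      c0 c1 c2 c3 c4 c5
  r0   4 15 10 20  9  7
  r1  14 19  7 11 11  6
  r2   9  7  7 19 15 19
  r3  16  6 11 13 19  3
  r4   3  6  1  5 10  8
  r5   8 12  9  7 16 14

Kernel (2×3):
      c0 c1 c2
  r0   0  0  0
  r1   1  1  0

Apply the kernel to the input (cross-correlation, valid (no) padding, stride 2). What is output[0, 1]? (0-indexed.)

18

The receptive field on the input at this output position is [10 20 9 / 7 11 11]. Elementwise product with the kernel and sum: 7·1 + 11·1.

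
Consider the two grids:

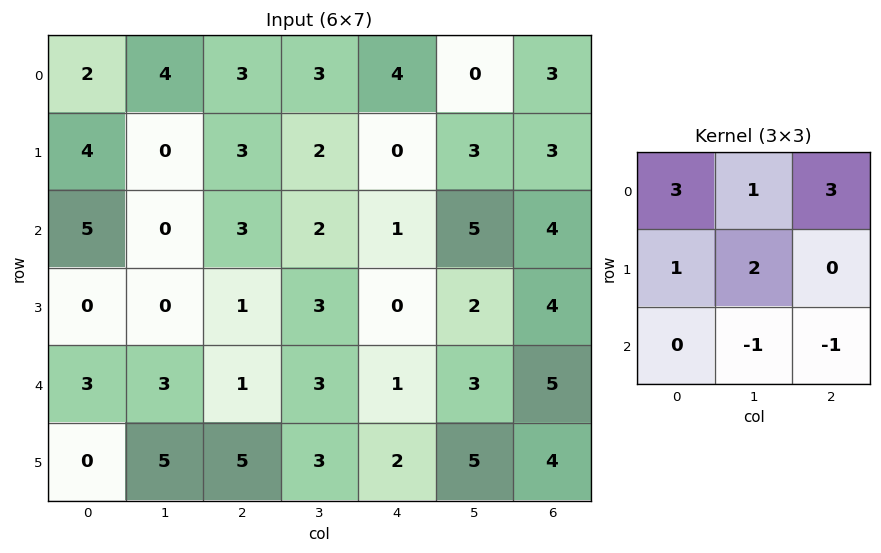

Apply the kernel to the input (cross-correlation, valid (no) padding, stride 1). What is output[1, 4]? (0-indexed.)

17

The receptive field on the input at this output position is [0 3 3 / 1 5 4 / 0 2 4]. Elementwise product with the kernel and sum: 0·3 + 3·1 + 3·3 + 1·1 + 5·2 + 2·-1 + 4·-1.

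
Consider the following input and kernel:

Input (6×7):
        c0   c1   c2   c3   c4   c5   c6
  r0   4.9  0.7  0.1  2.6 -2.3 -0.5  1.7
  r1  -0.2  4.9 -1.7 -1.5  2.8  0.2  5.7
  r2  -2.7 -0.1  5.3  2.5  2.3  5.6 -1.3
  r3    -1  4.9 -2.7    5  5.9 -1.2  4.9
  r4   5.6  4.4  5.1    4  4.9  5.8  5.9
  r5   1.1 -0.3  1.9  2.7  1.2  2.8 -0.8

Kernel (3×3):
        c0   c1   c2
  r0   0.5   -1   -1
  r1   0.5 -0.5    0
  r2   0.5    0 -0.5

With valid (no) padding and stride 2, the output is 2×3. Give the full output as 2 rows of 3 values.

Output[0,0]: The receptive field on the input at this output position is [4.9 0.7 0.1 / -0.2 4.9 -1.7 / -2.7 -0.1 5.3]. Elementwise product with the kernel and sum: 4.9·0.5 + 0.7·-1 + 0.1·-1 + -0.2·0.5 + 4.9·-0.5 + -2.7·0.5 + 5.3·-0.5.
Output[0,1]: The receptive field on the input at this output position is [0.1 2.6 -2.3 / -1.7 -1.5 2.8 / 5.3 2.5 2.3]. Elementwise product with the kernel and sum: 0.1·0.5 + 2.6·-1 + -2.3·-1 + -1.7·0.5 + -1.5·-0.5 + 5.3·0.5 + 2.3·-0.5.

-4.9 1.15 0.75
-9.25 -5.9 -0.1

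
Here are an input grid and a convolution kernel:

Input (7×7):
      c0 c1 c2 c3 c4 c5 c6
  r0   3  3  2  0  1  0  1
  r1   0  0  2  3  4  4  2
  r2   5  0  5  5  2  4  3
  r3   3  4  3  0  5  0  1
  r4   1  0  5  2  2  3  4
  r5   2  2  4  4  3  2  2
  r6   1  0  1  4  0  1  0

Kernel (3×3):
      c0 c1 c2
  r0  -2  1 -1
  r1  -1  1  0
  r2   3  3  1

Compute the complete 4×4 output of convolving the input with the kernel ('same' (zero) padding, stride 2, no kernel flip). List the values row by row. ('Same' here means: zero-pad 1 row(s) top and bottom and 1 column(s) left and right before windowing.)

Output[0,0]: The receptive field on the zero-padded input at this output position is [0 0 0 / 0 3 3 / 0 0 0]. Elementwise product with the kernel and sum: 0·-2 + 0·1 + 0·-1 + 0·-1 + 3·1 + 0·3 + 0·3 + 0·1.
Output[0,1]: The receptive field on the zero-padded input at this output position is [0 0 0 / 3 2 0 / 0 2 3]. Elementwise product with the kernel and sum: 0·-2 + 0·1 + 0·-1 + 3·-1 + 2·1 + 0·3 + 2·3 + 3·1.

3 8 26 19
18 25 6 -4
8 22 28 14
1 -3 -11 -3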